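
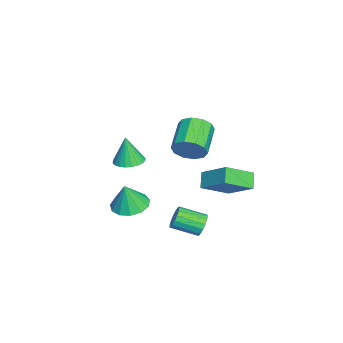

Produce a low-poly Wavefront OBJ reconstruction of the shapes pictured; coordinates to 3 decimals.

v 1.413 2.158 -3.343
v 1.721 1.933 -3.966
v 1.774 0.437 -3.4
v 1.467 0.662 -2.777
v 1.993 2.019 -3.764
v 2.046 0.523 -3.198
v 2.133 2.137 -3.466
v 2.186 0.641 -2.9
v 2.107 2.259 -3.14
v 2.16 0.764 -2.574
v 1.923 2.358 -2.86
v 1.976 0.863 -2.294
v 1.622 2.412 -2.691
v 1.675 0.916 -2.125
v 1.273 2.407 -2.671
v 1.326 0.911 -2.105
v 0.957 2.345 -2.805
v 1.01 0.849 -2.239
v 0.745 2.24 -3.062
v 0.798 0.745 -2.497
v 0.686 2.117 -3.384
v 0.739 0.621 -2.818
v 0.794 2.002 -3.696
v 0.847 0.507 -3.13
v 1.044 1.924 -3.927
v 1.097 0.428 -3.361
v 1.378 1.899 -4.024
v 1.431 0.403 -3.459
v 3.289 -1.432 -0.609
v 4.322 -1.261 -0.77
v 3.571 -1.668 0.949
v 4.081 -0.729 -0.646
v 3.588 -0.42 -0.51
v 3.001 -0.433 -0.405
v 2.504 -0.762 -0.365
v 2.257 -1.305 -0.402
v 2.337 -1.888 -0.505
v 2.72 -2.326 -0.641
v 3.283 -2.48 -0.766
v 3.848 -2.302 -0.842
v 4.235 -1.848 -0.843
v -3.514 -2.497 -1.887
v -2.816 -1.907 -1.777
v -3.626 -2.703 -0.073
v -3.098 -1.685 -1.769
v -3.442 -1.586 -1.779
v -3.798 -1.625 -1.806
v -4.111 -1.798 -1.845
v -4.332 -2.076 -1.89
v -4.43 -2.419 -1.935
v -4.387 -2.773 -1.973
v -4.212 -3.086 -1.998
v -3.931 -3.308 -2.006
v -3.586 -3.407 -1.996
v -3.23 -3.368 -1.969
v -2.917 -3.196 -1.93
v -2.696 -2.917 -1.885
v -2.599 -2.574 -1.84
v -2.641 -2.22 -1.802
v -2.877 1.573 -3.383
v -3.704 1.538 -2.658
v -3.788 3.056 -4.349
v -4.614 3.021 -3.624
v -1.846 3.019 -2.136
v -2.672 2.984 -1.411
v -2.756 4.502 -3.102
v -3.583 4.467 -2.377
v 2.071 1.507 2.95
v 2.451 1.882 3.761
v 0.708 2.047 4.5
v 0.329 1.673 3.69
v 2.334 2.334 3.385
v 0.591 2.499 4.124
v 2.117 2.47 2.843
v 0.374 2.635 3.582
v 1.882 2.239 2.342
v 0.14 2.404 3.081
v 1.72 1.728 2.073
v -0.022 1.893 2.813
v 1.692 1.133 2.14
v -0.051 1.298 2.879
v 1.809 0.681 2.516
v 0.066 0.846 3.255
v 2.026 0.545 3.058
v 0.283 0.71 3.797
v 2.26 0.776 3.559
v 0.518 0.941 4.298
v 2.422 1.287 3.827
v 0.68 1.452 4.567
f 2 1 5
f 2 5 3
f 3 5 6
f 3 6 4
f 5 1 7
f 5 7 6
f 6 7 8
f 6 8 4
f 7 1 9
f 7 9 8
f 8 9 10
f 8 10 4
f 9 1 11
f 9 11 10
f 10 11 12
f 10 12 4
f 11 1 13
f 11 13 12
f 12 13 14
f 12 14 4
f 13 1 15
f 13 15 14
f 14 15 16
f 14 16 4
f 15 1 17
f 15 17 16
f 16 17 18
f 16 18 4
f 17 1 19
f 17 19 18
f 18 19 20
f 18 20 4
f 19 1 21
f 19 21 20
f 20 21 22
f 20 22 4
f 21 1 23
f 21 23 22
f 22 23 24
f 22 24 4
f 23 1 25
f 23 25 24
f 24 25 26
f 24 26 4
f 25 1 27
f 25 27 26
f 26 27 28
f 26 28 4
f 27 1 2
f 27 2 28
f 28 2 3
f 28 3 4
f 30 29 32
f 30 32 31
f 32 29 33
f 32 33 31
f 33 29 34
f 33 34 31
f 34 29 35
f 34 35 31
f 35 29 36
f 35 36 31
f 36 29 37
f 36 37 31
f 37 29 38
f 37 38 31
f 38 29 39
f 38 39 31
f 39 29 40
f 39 40 31
f 40 29 41
f 40 41 31
f 41 29 30
f 41 30 31
f 43 42 45
f 43 45 44
f 45 42 46
f 45 46 44
f 46 42 47
f 46 47 44
f 47 42 48
f 47 48 44
f 48 42 49
f 48 49 44
f 49 42 50
f 49 50 44
f 50 42 51
f 50 51 44
f 51 42 52
f 51 52 44
f 52 42 53
f 52 53 44
f 53 42 54
f 53 54 44
f 54 42 55
f 54 55 44
f 55 42 56
f 55 56 44
f 56 42 57
f 56 57 44
f 57 42 58
f 57 58 44
f 58 42 59
f 58 59 44
f 59 42 43
f 59 43 44
f 61 63 60
f 64 61 60
f 60 63 62
f 62 64 60
f 61 67 63
f 65 61 64
f 65 67 61
f 63 67 62
f 66 64 62
f 62 67 66
f 66 65 64
f 67 65 66
f 69 68 72
f 69 72 70
f 70 72 73
f 70 73 71
f 72 68 74
f 72 74 73
f 73 74 75
f 73 75 71
f 74 68 76
f 74 76 75
f 75 76 77
f 75 77 71
f 76 68 78
f 76 78 77
f 77 78 79
f 77 79 71
f 78 68 80
f 78 80 79
f 79 80 81
f 79 81 71
f 80 68 82
f 80 82 81
f 81 82 83
f 81 83 71
f 82 68 84
f 82 84 83
f 83 84 85
f 83 85 71
f 84 68 86
f 84 86 85
f 85 86 87
f 85 87 71
f 86 68 88
f 86 88 87
f 87 88 89
f 87 89 71
f 88 68 69
f 88 69 89
f 89 69 70
f 89 70 71



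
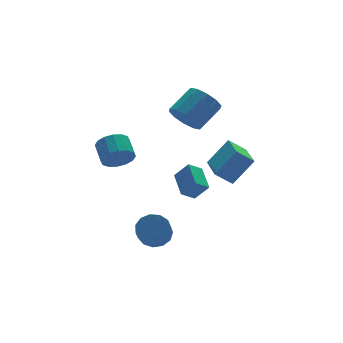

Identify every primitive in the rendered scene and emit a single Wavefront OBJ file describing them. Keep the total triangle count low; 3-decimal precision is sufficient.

v -3.649 -0.672 -0.491
v -3.349 -1.096 0.195
v -3.111 -0.051 0.736
v -3.411 0.372 0.051
v -2.996 -1.039 -0.069
v -2.757 0.005 0.472
v -2.817 -0.885 -0.446
v -2.579 0.16 0.095
v -2.861 -0.673 -0.835
v -2.623 0.371 -0.294
v -3.117 -0.461 -1.132
v -2.879 0.583 -0.591
v -3.515 -0.306 -1.257
v -3.277 0.739 -0.716
v -3.949 -0.249 -1.176
v -3.711 0.796 -0.635
v -4.303 -0.305 -0.912
v -4.064 0.739 -0.371
v -4.481 -0.46 -0.535
v -4.243 0.585 0.006
v -4.437 -0.671 -0.146
v -4.199 0.373 0.395
v -4.181 -0.883 0.151
v -3.943 0.161 0.692
v -3.783 -1.039 0.276
v -3.545 0.006 0.817
v 0.044 -0.626 1.198
v 0.575 -0.541 0.379
v 1.946 -0.19 1.302
v 1.416 -0.274 2.122
v 0.346 0.004 0.511
v 1.717 0.355 1.434
v 0.002 0.308 0.905
v 1.373 0.66 1.828
v -0.326 0.256 1.412
v 1.046 0.608 2.335
v -0.512 -0.133 1.837
v 0.859 0.219 2.76
v -0.486 -0.71 2.018
v 0.885 -0.359 2.941
v -0.257 -1.255 1.886
v 1.114 -0.904 2.809
v 0.087 -1.56 1.492
v 1.458 -1.208 2.415
v 0.414 -1.508 0.985
v 1.786 -1.156 1.908
v 0.601 -1.119 0.56
v 1.972 -0.767 1.483
v -3.112 -3.243 -4.459
v -2.639 -3.888 -4.748
v -3.235 -4.781 -3.73
v -3.708 -4.137 -3.441
v -2.38 -3.672 -4.408
v -2.976 -4.566 -3.389
v -2.354 -3.321 -4.084
v -2.949 -4.215 -3.065
v -2.568 -2.945 -3.879
v -3.163 -3.838 -2.86
v -2.955 -2.663 -3.858
v -3.55 -3.557 -2.84
v -3.392 -2.566 -4.028
v -3.987 -3.459 -3.01
v -3.74 -2.684 -4.335
v -4.336 -3.577 -3.317
v -3.889 -2.979 -4.682
v -4.485 -3.873 -3.663
v -3.791 -3.358 -4.957
v -4.387 -4.252 -3.939
v -3.478 -3.701 -5.075
v -4.074 -4.595 -4.057
v -3.049 -3.898 -4.997
v -3.644 -4.792 -3.979
v -0.625 -4.545 -0.461
v 0.454 -4.699 0.843
v 0.102 -2.645 -0.84
v 1.182 -2.798 0.465
v 0.118 -4.962 -1.125
v 1.198 -5.115 0.18
v 0.846 -3.061 -1.503
v 1.925 -3.215 -0.199
v 0.726 -0.45 -4.75
v -0.024 -0.392 -4.237
v 1.164 0.991 -4.271
v 0.415 1.048 -3.758
v 1.285 -0.908 -3.882
v 0.536 -0.851 -3.369
v 1.724 0.532 -3.403
v 0.974 0.59 -2.89
f 2 1 5
f 2 5 3
f 3 5 6
f 3 6 4
f 5 1 7
f 5 7 6
f 6 7 8
f 6 8 4
f 7 1 9
f 7 9 8
f 8 9 10
f 8 10 4
f 9 1 11
f 9 11 10
f 10 11 12
f 10 12 4
f 11 1 13
f 11 13 12
f 12 13 14
f 12 14 4
f 13 1 15
f 13 15 14
f 14 15 16
f 14 16 4
f 15 1 17
f 15 17 16
f 16 17 18
f 16 18 4
f 17 1 19
f 17 19 18
f 18 19 20
f 18 20 4
f 19 1 21
f 19 21 20
f 20 21 22
f 20 22 4
f 21 1 23
f 21 23 22
f 22 23 24
f 22 24 4
f 23 1 25
f 23 25 24
f 24 25 26
f 24 26 4
f 25 1 2
f 25 2 26
f 26 2 3
f 26 3 4
f 28 27 31
f 28 31 29
f 29 31 32
f 29 32 30
f 31 27 33
f 31 33 32
f 32 33 34
f 32 34 30
f 33 27 35
f 33 35 34
f 34 35 36
f 34 36 30
f 35 27 37
f 35 37 36
f 36 37 38
f 36 38 30
f 37 27 39
f 37 39 38
f 38 39 40
f 38 40 30
f 39 27 41
f 39 41 40
f 40 41 42
f 40 42 30
f 41 27 43
f 41 43 42
f 42 43 44
f 42 44 30
f 43 27 45
f 43 45 44
f 44 45 46
f 44 46 30
f 45 27 47
f 45 47 46
f 46 47 48
f 46 48 30
f 47 27 28
f 47 28 48
f 48 28 29
f 48 29 30
f 50 49 53
f 50 53 51
f 51 53 54
f 51 54 52
f 53 49 55
f 53 55 54
f 54 55 56
f 54 56 52
f 55 49 57
f 55 57 56
f 56 57 58
f 56 58 52
f 57 49 59
f 57 59 58
f 58 59 60
f 58 60 52
f 59 49 61
f 59 61 60
f 60 61 62
f 60 62 52
f 61 49 63
f 61 63 62
f 62 63 64
f 62 64 52
f 63 49 65
f 63 65 64
f 64 65 66
f 64 66 52
f 65 49 67
f 65 67 66
f 66 67 68
f 66 68 52
f 67 49 69
f 67 69 68
f 68 69 70
f 68 70 52
f 69 49 71
f 69 71 70
f 70 71 72
f 70 72 52
f 71 49 50
f 71 50 72
f 72 50 51
f 72 51 52
f 74 76 73
f 77 74 73
f 73 76 75
f 75 77 73
f 74 80 76
f 78 74 77
f 78 80 74
f 76 80 75
f 79 77 75
f 75 80 79
f 79 78 77
f 80 78 79
f 82 84 81
f 85 82 81
f 81 84 83
f 83 85 81
f 82 88 84
f 86 82 85
f 86 88 82
f 84 88 83
f 87 85 83
f 83 88 87
f 87 86 85
f 88 86 87



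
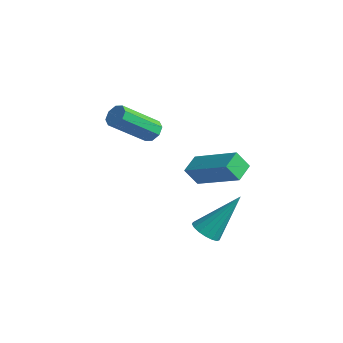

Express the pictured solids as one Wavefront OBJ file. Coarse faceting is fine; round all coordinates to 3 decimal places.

v 2.84 0.268 -0.817
v 3.409 0.287 -1.007
v 3.32 1.432 0.737
v 3.285 0.511 -1.137
v 3.06 0.68 -1.194
v 2.784 0.754 -1.164
v 2.521 0.717 -1.055
v 2.331 0.577 -0.891
v 2.258 0.367 -0.711
v 2.317 0.133 -0.554
v 2.497 -0.069 -0.458
v 2.755 -0.194 -0.444
v 3.033 -0.214 -0.516
v 3.266 -0.123 -0.656
v 3.402 0.058 -0.833
v -1.667 1.577 1.649
v -1.318 1.283 1.421
v -1.704 -0.11 2.622
v -2.053 0.183 2.851
v -1.168 1.494 1.714
v -1.554 0.1 2.915
v -1.31 1.753 1.969
v -1.696 0.359 3.17
v -1.661 1.909 2.036
v -2.048 0.515 3.238
v -2.016 1.87 1.878
v -2.402 0.477 3.079
v -2.166 1.66 1.585
v -2.552 0.266 2.786
v -2.024 1.401 1.33
v -2.41 0.007 2.531
v -1.672 1.245 1.262
v -2.059 -0.149 2.464
v 1.255 0.63 1.379
v 3.031 1.002 2.312
v 0.96 1.37 1.646
v 2.736 1.742 2.579
v 1.544 0.998 0.681
v 3.32 1.37 1.614
v 1.249 1.738 0.948
v 3.025 2.11 1.881
f 2 1 4
f 2 4 3
f 4 1 5
f 4 5 3
f 5 1 6
f 5 6 3
f 6 1 7
f 6 7 3
f 7 1 8
f 7 8 3
f 8 1 9
f 8 9 3
f 9 1 10
f 9 10 3
f 10 1 11
f 10 11 3
f 11 1 12
f 11 12 3
f 12 1 13
f 12 13 3
f 13 1 14
f 13 14 3
f 14 1 15
f 14 15 3
f 15 1 2
f 15 2 3
f 17 16 20
f 17 20 18
f 18 20 21
f 18 21 19
f 20 16 22
f 20 22 21
f 21 22 23
f 21 23 19
f 22 16 24
f 22 24 23
f 23 24 25
f 23 25 19
f 24 16 26
f 24 26 25
f 25 26 27
f 25 27 19
f 26 16 28
f 26 28 27
f 27 28 29
f 27 29 19
f 28 16 30
f 28 30 29
f 29 30 31
f 29 31 19
f 30 16 32
f 30 32 31
f 31 32 33
f 31 33 19
f 32 16 17
f 32 17 33
f 33 17 18
f 33 18 19
f 35 37 34
f 38 35 34
f 34 37 36
f 36 38 34
f 35 41 37
f 39 35 38
f 39 41 35
f 37 41 36
f 40 38 36
f 36 41 40
f 40 39 38
f 41 39 40



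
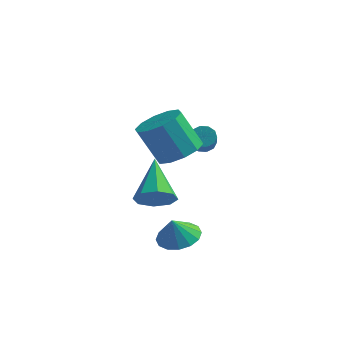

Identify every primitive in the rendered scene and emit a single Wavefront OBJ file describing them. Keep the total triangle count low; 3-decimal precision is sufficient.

v 1.037 -2.424 3.082
v 1.841 -2.743 3.543
v 0.967 -2.754 5.059
v 0.163 -2.436 4.598
v 1.848 -2.137 3.552
v 0.974 -2.148 5.068
v 1.545 -1.641 3.381
v 0.671 -1.652 4.897
v 1.048 -1.445 3.096
v 0.174 -1.456 4.612
v 0.547 -1.622 2.805
v -0.327 -1.633 4.321
v 0.233 -2.106 2.621
v -0.641 -2.117 4.137
v 0.226 -2.712 2.612
v -0.648 -2.723 4.128
v 0.529 -3.208 2.783
v -0.345 -3.219 4.299
v 1.026 -3.404 3.068
v 0.152 -3.415 4.584
v 1.527 -3.227 3.359
v 0.653 -3.238 4.875
v 1.112 -0.099 2.379
v 1.608 0.054 2.353
v 1.924 -0.827 3.196
v 1.428 -0.981 3.221
v 1.464 0.224 2.585
v 1.78 -0.658 3.428
v 1.185 0.27 2.738
v 1.501 -0.612 3.58
v 0.878 0.175 2.753
v 1.194 -0.707 3.596
v 0.661 -0.024 2.626
v 0.977 -0.906 3.469
v 0.616 -0.253 2.404
v 0.932 -1.134 3.247
v 0.76 -0.422 2.172
v 1.076 -1.304 3.015
v 1.039 -0.468 2.02
v 1.355 -1.35 2.862
v 1.346 -0.373 2.004
v 1.662 -1.255 2.847
v 1.563 -0.174 2.131
v 1.879 -1.056 2.974
v -0.021 -2.272 0.153
v 0.709 -2.302 0.625
v -0.699 -0.628 1.307
v 0.766 -1.905 0.093
v 0.361 -1.724 -0.404
v -0.267 -1.863 -0.574
v -0.752 -2.242 -0.319
v -0.808 -2.639 0.213
v -0.403 -2.82 0.71
v 0.225 -2.681 0.88
v 1.299 -3.251 -1.006
v 1.989 -3.813 -1.028
v 1.121 -3.509 -0.014
v 2.167 -3.41 -0.892
v 2.112 -2.965 -0.786
v 1.84 -2.597 -0.739
v 1.422 -2.404 -0.763
v 0.972 -2.438 -0.853
v 0.609 -2.69 -0.984
v 0.431 -3.092 -1.12
v 0.485 -3.537 -1.226
v 0.758 -3.905 -1.273
v 1.176 -4.098 -1.248
v 1.626 -4.064 -1.159
f 2 1 5
f 2 5 3
f 3 5 6
f 3 6 4
f 5 1 7
f 5 7 6
f 6 7 8
f 6 8 4
f 7 1 9
f 7 9 8
f 8 9 10
f 8 10 4
f 9 1 11
f 9 11 10
f 10 11 12
f 10 12 4
f 11 1 13
f 11 13 12
f 12 13 14
f 12 14 4
f 13 1 15
f 13 15 14
f 14 15 16
f 14 16 4
f 15 1 17
f 15 17 16
f 16 17 18
f 16 18 4
f 17 1 19
f 17 19 18
f 18 19 20
f 18 20 4
f 19 1 21
f 19 21 20
f 20 21 22
f 20 22 4
f 21 1 2
f 21 2 22
f 22 2 3
f 22 3 4
f 24 23 27
f 24 27 25
f 25 27 28
f 25 28 26
f 27 23 29
f 27 29 28
f 28 29 30
f 28 30 26
f 29 23 31
f 29 31 30
f 30 31 32
f 30 32 26
f 31 23 33
f 31 33 32
f 32 33 34
f 32 34 26
f 33 23 35
f 33 35 34
f 34 35 36
f 34 36 26
f 35 23 37
f 35 37 36
f 36 37 38
f 36 38 26
f 37 23 39
f 37 39 38
f 38 39 40
f 38 40 26
f 39 23 41
f 39 41 40
f 40 41 42
f 40 42 26
f 41 23 43
f 41 43 42
f 42 43 44
f 42 44 26
f 43 23 24
f 43 24 44
f 44 24 25
f 44 25 26
f 46 45 48
f 46 48 47
f 48 45 49
f 48 49 47
f 49 45 50
f 49 50 47
f 50 45 51
f 50 51 47
f 51 45 52
f 51 52 47
f 52 45 53
f 52 53 47
f 53 45 54
f 53 54 47
f 54 45 46
f 54 46 47
f 56 55 58
f 56 58 57
f 58 55 59
f 58 59 57
f 59 55 60
f 59 60 57
f 60 55 61
f 60 61 57
f 61 55 62
f 61 62 57
f 62 55 63
f 62 63 57
f 63 55 64
f 63 64 57
f 64 55 65
f 64 65 57
f 65 55 66
f 65 66 57
f 66 55 67
f 66 67 57
f 67 55 68
f 67 68 57
f 68 55 56
f 68 56 57



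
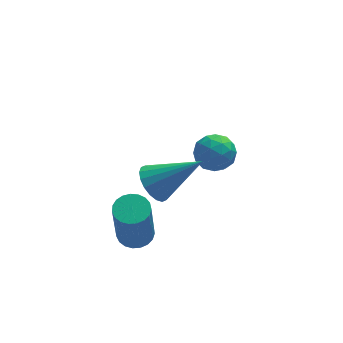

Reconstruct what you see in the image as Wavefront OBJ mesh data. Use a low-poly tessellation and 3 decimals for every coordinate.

v -3.238 0.279 -0.253
v -2.718 0.601 -0.102
v -2.942 0.023 1.904
v -3.462 -0.299 1.753
v -2.905 0.782 -0.071
v -3.129 0.203 1.935
v -3.149 0.876 -0.071
v -3.374 0.297 1.935
v -3.409 0.867 -0.103
v -3.633 0.288 1.903
v -3.639 0.756 -0.161
v -3.864 0.177 1.846
v -3.8 0.563 -0.234
v -4.025 -0.016 1.772
v -3.864 0.32 -0.311
v -4.088 -0.258 1.695
v -3.819 0.071 -0.378
v -4.044 -0.507 1.628
v -3.674 -0.142 -0.423
v -3.898 -0.721 1.583
v -3.453 -0.283 -0.439
v -3.678 -0.861 1.567
v -3.196 -0.326 -0.423
v -3.42 -0.904 1.583
v -2.945 -0.265 -0.377
v -3.169 -0.843 1.629
v -2.745 -0.109 -0.31
v -2.97 -0.688 1.696
v -2.63 0.113 -0.233
v -2.855 -0.465 1.773
v -2.621 0.365 -0.159
v -2.845 -0.214 1.847
v 0.116 4.568 0.139
v 0.656 4.519 -0.462
v 0.024 3.261 0.162
v 0.564 3.212 -0.439
v 0.798 3.46 0.296
v 0.854 4.268 0.281
v -0.174 3.512 -0.581
v -0.118 4.32 -0.596
v 0.477 3.867 -0.907
v 1.077 3.834 -0.365
v -0.397 3.946 0.065
v 0.203 3.913 0.607
v 0.394 4.658 -0.164
v 0.286 3.122 -0.136
v 0.423 3.268 0.296
v 0.741 3.239 -0.058
v 0.51 4.51 0.273
v 0.828 4.482 -0.08
v 0.911 3.859 0.365
v -0.148 3.298 -0.22
v 0.17 3.27 -0.573
v -0.061 4.541 -0.242
v 0.257 4.512 -0.596
v -0.231 3.921 -0.665
v 0.606 4.246 -0.779
v 0.552 3.478 -0.765
v 0.118 3.654 -0.849
v 0.151 4.129 -0.857
v 0.959 4.227 -0.46
v 0.905 3.459 -0.446
v 1.042 3.605 -0.015
v 1.076 4.079 -0.023
v 0.854 3.844 -0.722
v -0.225 4.321 0.146
v -0.279 3.553 0.16
v -0.396 3.701 -0.277
v -0.362 4.175 -0.285
v 0.128 4.302 0.465
v 0.074 3.534 0.479
v 0.529 3.651 0.557
v 0.562 4.126 0.549
v -0.174 3.936 0.422
v -2.65 0.092 2.53
v -2.209 -0.029 1.935
v -1.13 -0.272 3.73
v -2.174 0.299 1.989
v -2.232 0.585 2.15
v -2.374 0.774 2.387
v -2.57 0.827 2.652
v -2.782 0.735 2.892
v -2.968 0.515 3.061
v -3.091 0.212 3.125
v -3.126 -0.116 3.071
v -3.068 -0.402 2.91
v -2.926 -0.591 2.674
v -2.73 -0.644 2.409
v -2.518 -0.552 2.168
v -2.332 -0.332 1.999
f 2 1 5
f 2 5 3
f 3 5 6
f 3 6 4
f 5 1 7
f 5 7 6
f 6 7 8
f 6 8 4
f 7 1 9
f 7 9 8
f 8 9 10
f 8 10 4
f 9 1 11
f 9 11 10
f 10 11 12
f 10 12 4
f 11 1 13
f 11 13 12
f 12 13 14
f 12 14 4
f 13 1 15
f 13 15 14
f 14 15 16
f 14 16 4
f 15 1 17
f 15 17 16
f 16 17 18
f 16 18 4
f 17 1 19
f 17 19 18
f 18 19 20
f 18 20 4
f 19 1 21
f 19 21 20
f 20 21 22
f 20 22 4
f 21 1 23
f 21 23 22
f 22 23 24
f 22 24 4
f 23 1 25
f 23 25 24
f 24 25 26
f 24 26 4
f 25 1 27
f 25 27 26
f 26 27 28
f 26 28 4
f 27 1 29
f 27 29 28
f 28 29 30
f 28 30 4
f 29 1 31
f 29 31 30
f 30 31 32
f 30 32 4
f 31 1 2
f 31 2 32
f 32 2 3
f 32 3 4
f 33 70 49
f 70 44 73
f 49 73 38
f 70 73 49
f 33 49 45
f 49 38 50
f 45 50 34
f 49 50 45
f 33 45 54
f 45 34 55
f 54 55 40
f 45 55 54
f 33 54 66
f 54 40 69
f 66 69 43
f 54 69 66
f 33 66 70
f 66 43 74
f 70 74 44
f 66 74 70
f 34 50 61
f 50 38 64
f 61 64 42
f 50 64 61
f 38 73 51
f 73 44 72
f 51 72 37
f 73 72 51
f 44 74 71
f 74 43 67
f 71 67 35
f 74 67 71
f 43 69 68
f 69 40 56
f 68 56 39
f 69 56 68
f 40 55 60
f 55 34 57
f 60 57 41
f 55 57 60
f 36 62 48
f 62 42 63
f 48 63 37
f 62 63 48
f 36 48 46
f 48 37 47
f 46 47 35
f 48 47 46
f 36 46 53
f 46 35 52
f 53 52 39
f 46 52 53
f 36 53 58
f 53 39 59
f 58 59 41
f 53 59 58
f 36 58 62
f 58 41 65
f 62 65 42
f 58 65 62
f 37 63 51
f 63 42 64
f 51 64 38
f 63 64 51
f 35 47 71
f 47 37 72
f 71 72 44
f 47 72 71
f 39 52 68
f 52 35 67
f 68 67 43
f 52 67 68
f 41 59 60
f 59 39 56
f 60 56 40
f 59 56 60
f 42 65 61
f 65 41 57
f 61 57 34
f 65 57 61
f 76 75 78
f 76 78 77
f 78 75 79
f 78 79 77
f 79 75 80
f 79 80 77
f 80 75 81
f 80 81 77
f 81 75 82
f 81 82 77
f 82 75 83
f 82 83 77
f 83 75 84
f 83 84 77
f 84 75 85
f 84 85 77
f 85 75 86
f 85 86 77
f 86 75 87
f 86 87 77
f 87 75 88
f 87 88 77
f 88 75 89
f 88 89 77
f 89 75 90
f 89 90 77
f 90 75 76
f 90 76 77



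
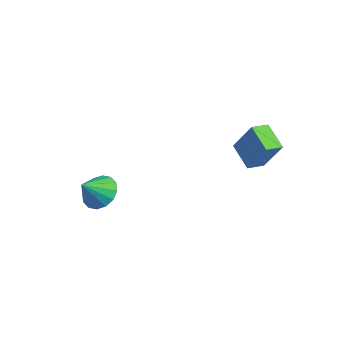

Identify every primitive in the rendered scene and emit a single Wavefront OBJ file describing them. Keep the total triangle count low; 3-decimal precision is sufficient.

v -1.3 -2.913 -1.027
v -0.662 -3.467 -1.652
v -1.2 -3.967 0.007
v -0.332 -3.149 -1.36
v -0.261 -2.768 -0.979
v -0.468 -2.426 -0.611
v -0.898 -2.214 -0.354
v -1.436 -2.19 -0.278
v -1.937 -2.36 -0.403
v -2.267 -2.678 -0.695
v -2.338 -3.059 -1.076
v -2.131 -3.401 -1.444
v -1.701 -3.612 -1.7
v -1.163 -3.636 -1.777
v 3.207 2.583 1.283
v 1.823 2.709 2.035
v 3.192 3.555 1.094
v 1.809 3.681 1.846
v 4.191 2.939 3.034
v 2.808 3.065 3.786
v 4.177 3.911 2.845
v 2.793 4.037 3.597
f 2 1 4
f 2 4 3
f 4 1 5
f 4 5 3
f 5 1 6
f 5 6 3
f 6 1 7
f 6 7 3
f 7 1 8
f 7 8 3
f 8 1 9
f 8 9 3
f 9 1 10
f 9 10 3
f 10 1 11
f 10 11 3
f 11 1 12
f 11 12 3
f 12 1 13
f 12 13 3
f 13 1 14
f 13 14 3
f 14 1 2
f 14 2 3
f 16 18 15
f 19 16 15
f 15 18 17
f 17 19 15
f 16 22 18
f 20 16 19
f 20 22 16
f 18 22 17
f 21 19 17
f 17 22 21
f 21 20 19
f 22 20 21



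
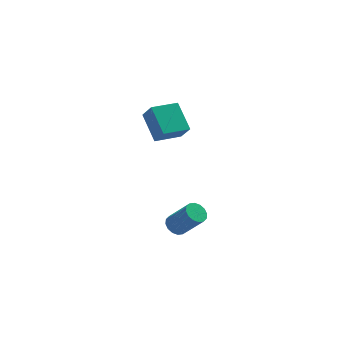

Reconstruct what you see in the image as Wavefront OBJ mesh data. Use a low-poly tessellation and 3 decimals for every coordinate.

v -4.209 2.515 -1.047
v -3.805 1.835 0.034
v -4.641 4.153 0.143
v -4.237 3.473 1.225
v -2.543 3.127 -1.285
v -2.139 2.447 -0.203
v -2.975 4.765 -0.094
v -2.571 4.085 0.987
v -3.989 -3.338 -3.886
v -3.464 -3.531 -4.323
v -2.445 -4.274 -2.771
v -2.971 -4.082 -2.334
v -3.378 -3.19 -4.216
v -2.36 -3.933 -2.664
v -3.456 -2.888 -4.02
v -2.438 -3.632 -2.468
v -3.677 -2.708 -3.789
v -2.659 -3.452 -2.236
v -3.982 -2.696 -3.583
v -2.963 -3.44 -2.031
v -4.288 -2.856 -3.459
v -3.27 -3.6 -1.907
v -4.515 -3.146 -3.449
v -3.496 -3.889 -1.897
v -4.6 -3.487 -3.556
v -3.582 -4.23 -2.004
v -4.522 -3.788 -3.752
v -3.504 -4.532 -2.2
v -4.301 -3.968 -3.984
v -3.283 -4.712 -2.431
v -3.997 -3.98 -4.189
v -2.978 -4.724 -2.637
v -3.69 -3.82 -4.313
v -2.672 -4.564 -2.761
f 2 4 1
f 5 2 1
f 1 4 3
f 3 5 1
f 2 8 4
f 6 2 5
f 6 8 2
f 4 8 3
f 7 5 3
f 3 8 7
f 7 6 5
f 8 6 7
f 10 9 13
f 10 13 11
f 11 13 14
f 11 14 12
f 13 9 15
f 13 15 14
f 14 15 16
f 14 16 12
f 15 9 17
f 15 17 16
f 16 17 18
f 16 18 12
f 17 9 19
f 17 19 18
f 18 19 20
f 18 20 12
f 19 9 21
f 19 21 20
f 20 21 22
f 20 22 12
f 21 9 23
f 21 23 22
f 22 23 24
f 22 24 12
f 23 9 25
f 23 25 24
f 24 25 26
f 24 26 12
f 25 9 27
f 25 27 26
f 26 27 28
f 26 28 12
f 27 9 29
f 27 29 28
f 28 29 30
f 28 30 12
f 29 9 31
f 29 31 30
f 30 31 32
f 30 32 12
f 31 9 33
f 31 33 32
f 32 33 34
f 32 34 12
f 33 9 10
f 33 10 34
f 34 10 11
f 34 11 12



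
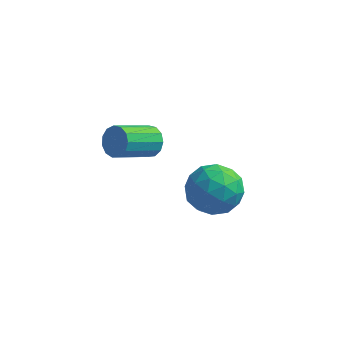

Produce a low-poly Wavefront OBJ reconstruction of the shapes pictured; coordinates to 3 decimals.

v -2.373 -1.121 1.286
v -1.955 -1.066 1.82
v -2.77 -2.344 2.588
v -3.187 -2.399 2.054
v -2.252 -0.834 1.89
v -3.067 -2.113 2.659
v -2.587 -0.693 1.769
v -3.402 -1.972 2.538
v -2.854 -0.688 1.494
v -3.669 -1.967 2.263
v -2.968 -0.821 1.153
v -3.783 -2.099 1.922
v -2.893 -1.048 0.854
v -3.708 -2.327 1.623
v -2.653 -1.299 0.692
v -3.468 -2.577 1.461
v -2.324 -1.493 0.719
v -3.138 -2.771 1.487
v -2.01 -1.569 0.925
v -2.825 -2.847 1.694
v -1.811 -1.502 1.246
v -2.626 -2.781 2.015
v -1.791 -1.315 1.579
v -2.606 -2.593 2.348
v -1.203 0.992 -1.549
v -0.631 1.662 -2.347
v -0.369 -0.582 -2.273
v 0.203 0.088 -3.071
v 0.49 0.159 -1.92
v -0.025 1.132 -1.473
v -0.975 -0.052 -3.147
v -1.49 0.921 -2.7
v -0.49 1.017 -3.335
v 0.415 1.147 -2.576
v -1.415 -0.067 -2.044
v -0.51 0.063 -1.285
v -0.99 1.465 -1.884
v -0.01 -0.385 -2.736
v 0.159 -0.343 -2.059
v 0.495 0.05 -2.528
v -0.634 1.154 -1.371
v -0.298 1.547 -1.839
v 0.361 0.664 -1.589
v -0.702 -0.467 -2.781
v -0.366 -0.074 -3.249
v -1.495 1.03 -2.092
v -1.159 1.423 -2.561
v -1.361 0.416 -3.031
v -0.571 1.48 -2.934
v -0.081 0.554 -3.359
v -0.773 0.472 -3.404
v -1.076 1.044 -3.141
v -0.039 1.556 -2.488
v 0.451 0.631 -2.914
v 0.62 0.673 -2.237
v 0.317 1.245 -1.974
v 0.044 1.177 -3.069
v -1.451 0.449 -1.706
v -0.961 -0.476 -2.132
v -1.317 -0.165 -2.646
v -1.62 0.407 -2.383
v -0.919 0.526 -1.261
v -0.429 -0.4 -1.686
v 0.076 0.036 -1.479
v -0.227 0.608 -1.216
v -1.044 -0.097 -1.551
f 2 1 5
f 2 5 3
f 3 5 6
f 3 6 4
f 5 1 7
f 5 7 6
f 6 7 8
f 6 8 4
f 7 1 9
f 7 9 8
f 8 9 10
f 8 10 4
f 9 1 11
f 9 11 10
f 10 11 12
f 10 12 4
f 11 1 13
f 11 13 12
f 12 13 14
f 12 14 4
f 13 1 15
f 13 15 14
f 14 15 16
f 14 16 4
f 15 1 17
f 15 17 16
f 16 17 18
f 16 18 4
f 17 1 19
f 17 19 18
f 18 19 20
f 18 20 4
f 19 1 21
f 19 21 20
f 20 21 22
f 20 22 4
f 21 1 23
f 21 23 22
f 22 23 24
f 22 24 4
f 23 1 2
f 23 2 24
f 24 2 3
f 24 3 4
f 25 62 41
f 62 36 65
f 41 65 30
f 62 65 41
f 25 41 37
f 41 30 42
f 37 42 26
f 41 42 37
f 25 37 46
f 37 26 47
f 46 47 32
f 37 47 46
f 25 46 58
f 46 32 61
f 58 61 35
f 46 61 58
f 25 58 62
f 58 35 66
f 62 66 36
f 58 66 62
f 26 42 53
f 42 30 56
f 53 56 34
f 42 56 53
f 30 65 43
f 65 36 64
f 43 64 29
f 65 64 43
f 36 66 63
f 66 35 59
f 63 59 27
f 66 59 63
f 35 61 60
f 61 32 48
f 60 48 31
f 61 48 60
f 32 47 52
f 47 26 49
f 52 49 33
f 47 49 52
f 28 54 40
f 54 34 55
f 40 55 29
f 54 55 40
f 28 40 38
f 40 29 39
f 38 39 27
f 40 39 38
f 28 38 45
f 38 27 44
f 45 44 31
f 38 44 45
f 28 45 50
f 45 31 51
f 50 51 33
f 45 51 50
f 28 50 54
f 50 33 57
f 54 57 34
f 50 57 54
f 29 55 43
f 55 34 56
f 43 56 30
f 55 56 43
f 27 39 63
f 39 29 64
f 63 64 36
f 39 64 63
f 31 44 60
f 44 27 59
f 60 59 35
f 44 59 60
f 33 51 52
f 51 31 48
f 52 48 32
f 51 48 52
f 34 57 53
f 57 33 49
f 53 49 26
f 57 49 53



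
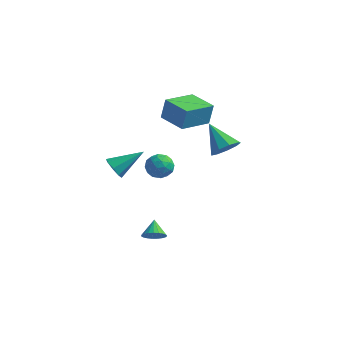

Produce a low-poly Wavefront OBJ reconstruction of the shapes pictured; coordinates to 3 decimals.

v -3.612 -0.884 -1.348
v -3.064 -1.378 -1.411
v -2.428 0.304 -0.372
v -3.076 -1.011 -1.843
v -3.403 -0.57 -1.984
v -3.851 -0.313 -1.753
v -4.16 -0.391 -1.284
v -4.147 -0.758 -0.852
v -3.821 -1.198 -0.711
v -3.372 -1.455 -0.942
v -0.127 -2.935 -4.247
v 0.326 -2.498 -4.503
v -0.513 -2.165 -3.613
v 0.107 -2.464 -4.678
v -0.153 -2.512 -4.778
v -0.409 -2.633 -4.787
v -0.615 -2.806 -4.702
v -0.738 -3.002 -4.538
v -0.754 -3.186 -4.325
v -0.662 -3.327 -4.097
v -0.478 -3.4 -3.896
v -0.233 -3.393 -3.755
v 0.031 -3.307 -3.699
v 0.267 -3.156 -3.738
v 0.435 -2.968 -3.865
v 0.506 -2.773 -4.058
v 0.468 -2.607 -4.284
v -1.325 0.195 2.766
v -1.172 0.425 4.037
v -0.64 1.986 2.36
v -0.487 2.216 3.63
v 0.227 -0.416 2.69
v 0.38 -0.186 3.96
v 0.912 1.375 2.283
v 1.065 1.605 3.554
v -1.982 2.444 -2.568
v -1.679 2.093 -1.841
v -2.721 1.287 -2.819
v -2.418 0.936 -2.092
v -2.967 1.6 -2.054
v -2.51 2.315 -1.899
v -1.89 1.065 -2.761
v -1.433 1.78 -2.606
v -1.622 1.241 -1.96
v -2.288 1.571 -1.524
v -2.112 1.809 -3.136
v -2.778 2.139 -2.7
v -1.766 2.37 -2.182
v -2.634 1.01 -2.478
v -2.957 1.4 -2.456
v -2.779 1.194 -2.028
v -2.254 2.5 -2.216
v -2.077 2.294 -1.789
v -2.833 2.004 -1.915
v -2.323 1.086 -2.871
v -2.146 0.88 -2.444
v -1.621 2.186 -2.632
v -1.443 1.98 -2.204
v -1.567 1.376 -2.745
v -1.554 1.662 -1.825
v -1.989 0.983 -1.973
v -1.678 1.059 -2.366
v -1.41 1.479 -2.275
v -1.946 1.857 -1.568
v -2.38 1.177 -1.716
v -2.703 1.567 -1.694
v -2.434 1.987 -1.603
v -1.912 1.356 -1.639
v -2.02 2.203 -2.944
v -2.454 1.523 -3.092
v -1.966 1.393 -3.057
v -1.697 1.813 -2.966
v -2.411 2.397 -2.687
v -2.846 1.718 -2.835
v -2.99 1.901 -2.385
v -2.722 2.321 -2.294
v -2.488 2.024 -3.021
v 3.348 -1.683 2.898
v 3.74 -2.085 3.55
v 2.092 -1.057 4.042
v 3.956 -1.542 3.489
v 3.888 -1.064 3.153
v 3.567 -0.876 2.697
v 3.143 -1.066 2.336
v 2.815 -1.544 2.237
v 2.737 -2.088 2.449
v 2.944 -2.442 2.87
v 3.34 -2.441 3.305
f 2 1 4
f 2 4 3
f 4 1 5
f 4 5 3
f 5 1 6
f 5 6 3
f 6 1 7
f 6 7 3
f 7 1 8
f 7 8 3
f 8 1 9
f 8 9 3
f 9 1 10
f 9 10 3
f 10 1 2
f 10 2 3
f 12 11 14
f 12 14 13
f 14 11 15
f 14 15 13
f 15 11 16
f 15 16 13
f 16 11 17
f 16 17 13
f 17 11 18
f 17 18 13
f 18 11 19
f 18 19 13
f 19 11 20
f 19 20 13
f 20 11 21
f 20 21 13
f 21 11 22
f 21 22 13
f 22 11 23
f 22 23 13
f 23 11 24
f 23 24 13
f 24 11 25
f 24 25 13
f 25 11 26
f 25 26 13
f 26 11 27
f 26 27 13
f 27 11 12
f 27 12 13
f 29 31 28
f 32 29 28
f 28 31 30
f 30 32 28
f 29 35 31
f 33 29 32
f 33 35 29
f 31 35 30
f 34 32 30
f 30 35 34
f 34 33 32
f 35 33 34
f 36 73 52
f 73 47 76
f 52 76 41
f 73 76 52
f 36 52 48
f 52 41 53
f 48 53 37
f 52 53 48
f 36 48 57
f 48 37 58
f 57 58 43
f 48 58 57
f 36 57 69
f 57 43 72
f 69 72 46
f 57 72 69
f 36 69 73
f 69 46 77
f 73 77 47
f 69 77 73
f 37 53 64
f 53 41 67
f 64 67 45
f 53 67 64
f 41 76 54
f 76 47 75
f 54 75 40
f 76 75 54
f 47 77 74
f 77 46 70
f 74 70 38
f 77 70 74
f 46 72 71
f 72 43 59
f 71 59 42
f 72 59 71
f 43 58 63
f 58 37 60
f 63 60 44
f 58 60 63
f 39 65 51
f 65 45 66
f 51 66 40
f 65 66 51
f 39 51 49
f 51 40 50
f 49 50 38
f 51 50 49
f 39 49 56
f 49 38 55
f 56 55 42
f 49 55 56
f 39 56 61
f 56 42 62
f 61 62 44
f 56 62 61
f 39 61 65
f 61 44 68
f 65 68 45
f 61 68 65
f 40 66 54
f 66 45 67
f 54 67 41
f 66 67 54
f 38 50 74
f 50 40 75
f 74 75 47
f 50 75 74
f 42 55 71
f 55 38 70
f 71 70 46
f 55 70 71
f 44 62 63
f 62 42 59
f 63 59 43
f 62 59 63
f 45 68 64
f 68 44 60
f 64 60 37
f 68 60 64
f 79 78 81
f 79 81 80
f 81 78 82
f 81 82 80
f 82 78 83
f 82 83 80
f 83 78 84
f 83 84 80
f 84 78 85
f 84 85 80
f 85 78 86
f 85 86 80
f 86 78 87
f 86 87 80
f 87 78 88
f 87 88 80
f 88 78 79
f 88 79 80



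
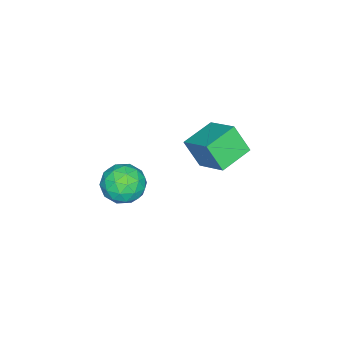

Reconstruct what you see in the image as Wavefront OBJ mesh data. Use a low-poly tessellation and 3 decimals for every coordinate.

v -4.304 3.38 0.744
v -4.319 2.463 2.211
v -3.553 5.03 1.782
v -3.567 4.114 3.249
v -2.513 2.786 0.391
v -2.527 1.87 1.858
v -1.761 4.437 1.429
v -1.776 3.52 2.896
v 2.152 2.297 3.334
v 3.018 2.398 2.526
v 2.282 0.382 3.234
v 3.148 0.483 2.426
v 3.345 0.806 3.553
v 3.265 1.99 3.614
v 2.035 0.79 2.146
v 1.955 1.974 2.207
v 2.946 1.467 1.792
v 3.755 1.476 2.662
v 1.545 1.304 3.098
v 2.354 1.313 3.968
v 2.574 2.516 2.939
v 2.726 0.264 2.821
v 2.842 0.454 3.483
v 3.351 0.513 3.009
v 2.719 2.276 3.578
v 3.228 2.335 3.104
v 3.42 1.399 3.707
v 2.072 0.445 2.656
v 2.581 0.504 2.182
v 1.949 2.267 2.751
v 2.458 2.326 2.277
v 1.88 1.381 2.053
v 3.04 2.028 2.033
v 3.117 0.902 1.974
v 2.462 1.083 1.809
v 2.415 1.779 1.845
v 3.516 2.033 2.544
v 3.592 0.907 2.485
v 3.708 1.097 3.147
v 3.661 1.793 3.183
v 3.474 1.486 2.112
v 1.708 1.873 3.275
v 1.784 0.747 3.216
v 1.639 0.987 2.577
v 1.592 1.683 2.613
v 2.183 1.878 3.786
v 2.26 0.752 3.727
v 2.885 1.001 3.915
v 2.838 1.697 3.951
v 1.826 1.294 3.648
f 2 4 1
f 5 2 1
f 1 4 3
f 3 5 1
f 2 8 4
f 6 2 5
f 6 8 2
f 4 8 3
f 7 5 3
f 3 8 7
f 7 6 5
f 8 6 7
f 9 46 25
f 46 20 49
f 25 49 14
f 46 49 25
f 9 25 21
f 25 14 26
f 21 26 10
f 25 26 21
f 9 21 30
f 21 10 31
f 30 31 16
f 21 31 30
f 9 30 42
f 30 16 45
f 42 45 19
f 30 45 42
f 9 42 46
f 42 19 50
f 46 50 20
f 42 50 46
f 10 26 37
f 26 14 40
f 37 40 18
f 26 40 37
f 14 49 27
f 49 20 48
f 27 48 13
f 49 48 27
f 20 50 47
f 50 19 43
f 47 43 11
f 50 43 47
f 19 45 44
f 45 16 32
f 44 32 15
f 45 32 44
f 16 31 36
f 31 10 33
f 36 33 17
f 31 33 36
f 12 38 24
f 38 18 39
f 24 39 13
f 38 39 24
f 12 24 22
f 24 13 23
f 22 23 11
f 24 23 22
f 12 22 29
f 22 11 28
f 29 28 15
f 22 28 29
f 12 29 34
f 29 15 35
f 34 35 17
f 29 35 34
f 12 34 38
f 34 17 41
f 38 41 18
f 34 41 38
f 13 39 27
f 39 18 40
f 27 40 14
f 39 40 27
f 11 23 47
f 23 13 48
f 47 48 20
f 23 48 47
f 15 28 44
f 28 11 43
f 44 43 19
f 28 43 44
f 17 35 36
f 35 15 32
f 36 32 16
f 35 32 36
f 18 41 37
f 41 17 33
f 37 33 10
f 41 33 37



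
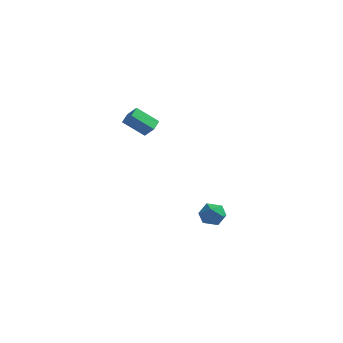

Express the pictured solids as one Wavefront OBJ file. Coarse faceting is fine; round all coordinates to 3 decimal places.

v -0.384 3.706 -3.365
v 0.358 3.539 -3.793
v -0.738 2.341 -3.447
v 0.004 2.174 -3.875
v 0.028 2.396 -3.032
v 0.246 3.24 -2.981
v -0.626 2.64 -4.259
v -0.408 3.484 -4.208
v 0.208 2.88 -4.346
v 0.612 2.73 -3.587
v -0.992 3.15 -3.653
v -0.588 3 -2.894
v -2.606 -0.244 2.856
v -3.646 -0.856 3.846
v -2.765 0.557 3.185
v -3.805 -0.055 4.174
v -1.955 -0.365 3.466
v -2.995 -0.977 4.455
v -2.114 0.436 3.794
v -3.154 -0.176 4.784
f 1 12 6
f 1 6 2
f 1 2 8
f 1 8 11
f 1 11 12
f 2 6 10
f 6 12 5
f 12 11 3
f 11 8 7
f 8 2 9
f 4 10 5
f 4 5 3
f 4 3 7
f 4 7 9
f 4 9 10
f 5 10 6
f 3 5 12
f 7 3 11
f 9 7 8
f 10 9 2
f 14 16 13
f 17 14 13
f 13 16 15
f 15 17 13
f 14 20 16
f 18 14 17
f 18 20 14
f 16 20 15
f 19 17 15
f 15 20 19
f 19 18 17
f 20 18 19



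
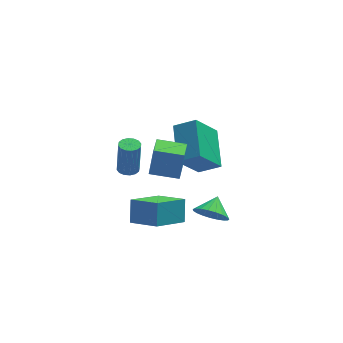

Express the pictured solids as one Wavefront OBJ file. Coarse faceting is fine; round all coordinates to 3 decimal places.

v -0.163 3.686 -3.217
v 0.317 3.439 -3.234
v 0.422 3.527 -1.459
v -0.057 3.774 -1.443
v 0.376 3.712 -3.251
v 0.481 3.799 -1.476
v 0.29 3.977 -3.259
v 0.395 4.065 -1.484
v 0.083 4.165 -3.256
v 0.188 4.253 -1.481
v -0.19 4.225 -3.242
v -0.084 4.313 -1.468
v -0.455 4.14 -3.222
v -0.35 4.228 -1.448
v -0.642 3.933 -3.201
v -0.537 4.021 -1.426
v -0.701 3.661 -3.184
v -0.596 3.748 -1.409
v -0.615 3.395 -3.176
v -0.51 3.483 -1.401
v -0.408 3.207 -3.179
v -0.303 3.295 -1.404
v -0.136 3.147 -3.192
v -0.03 3.235 -1.418
v 0.13 3.232 -3.212
v 0.235 3.32 -1.438
v 0.297 -3.183 -0.759
v 0.419 -2.494 0.204
v -0.753 -2.219 -1.316
v -0.631 -1.53 -0.353
v 1.651 -2.21 -1.627
v 1.773 -1.521 -0.664
v 0.601 -1.246 -2.184
v 0.723 -0.557 -1.221
v 2.918 -1.595 -1.889
v 3.516 -1.522 -2.488
v 3.342 -0.825 -1.371
v 3.266 -1.304 -2.607
v 2.955 -1.135 -2.603
v 2.638 -1.046 -2.475
v 2.369 -1.052 -2.245
v 2.195 -1.152 -1.954
v 2.146 -1.328 -1.652
v 2.23 -1.55 -1.391
v 2.433 -1.78 -1.215
v 2.72 -1.978 -1.156
v 3.041 -2.11 -1.224
v 3.341 -2.153 -1.407
v 3.567 -2.099 -1.673
v 3.681 -1.958 -1.976
v 3.663 -1.754 -2.265
v 2.887 1.446 -0.513
v 2.989 3.4 0.352
v 1.875 1.765 -1.115
v 1.977 3.72 -0.25
v 3.983 2.06 -2.03
v 4.085 4.015 -1.165
v 2.971 2.38 -2.632
v 3.073 4.334 -1.767
v 0.193 -1.38 1.248
v 0.441 -1.108 2.609
v 0.481 -0.259 0.972
v 0.729 0.013 2.333
v 1.491 -1.753 1.087
v 1.739 -1.481 2.448
v 1.779 -0.632 0.811
v 2.027 -0.36 2.172
f 2 1 5
f 2 5 3
f 3 5 6
f 3 6 4
f 5 1 7
f 5 7 6
f 6 7 8
f 6 8 4
f 7 1 9
f 7 9 8
f 8 9 10
f 8 10 4
f 9 1 11
f 9 11 10
f 10 11 12
f 10 12 4
f 11 1 13
f 11 13 12
f 12 13 14
f 12 14 4
f 13 1 15
f 13 15 14
f 14 15 16
f 14 16 4
f 15 1 17
f 15 17 16
f 16 17 18
f 16 18 4
f 17 1 19
f 17 19 18
f 18 19 20
f 18 20 4
f 19 1 21
f 19 21 20
f 20 21 22
f 20 22 4
f 21 1 23
f 21 23 22
f 22 23 24
f 22 24 4
f 23 1 25
f 23 25 24
f 24 25 26
f 24 26 4
f 25 1 2
f 25 2 26
f 26 2 3
f 26 3 4
f 28 30 27
f 31 28 27
f 27 30 29
f 29 31 27
f 28 34 30
f 32 28 31
f 32 34 28
f 30 34 29
f 33 31 29
f 29 34 33
f 33 32 31
f 34 32 33
f 36 35 38
f 36 38 37
f 38 35 39
f 38 39 37
f 39 35 40
f 39 40 37
f 40 35 41
f 40 41 37
f 41 35 42
f 41 42 37
f 42 35 43
f 42 43 37
f 43 35 44
f 43 44 37
f 44 35 45
f 44 45 37
f 45 35 46
f 45 46 37
f 46 35 47
f 46 47 37
f 47 35 48
f 47 48 37
f 48 35 49
f 48 49 37
f 49 35 50
f 49 50 37
f 50 35 51
f 50 51 37
f 51 35 36
f 51 36 37
f 53 55 52
f 56 53 52
f 52 55 54
f 54 56 52
f 53 59 55
f 57 53 56
f 57 59 53
f 55 59 54
f 58 56 54
f 54 59 58
f 58 57 56
f 59 57 58
f 61 63 60
f 64 61 60
f 60 63 62
f 62 64 60
f 61 67 63
f 65 61 64
f 65 67 61
f 63 67 62
f 66 64 62
f 62 67 66
f 66 65 64
f 67 65 66



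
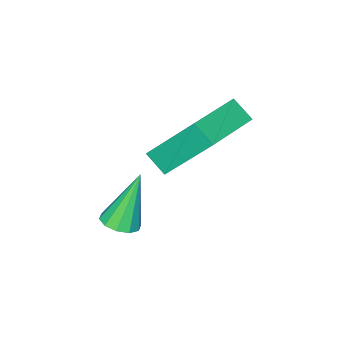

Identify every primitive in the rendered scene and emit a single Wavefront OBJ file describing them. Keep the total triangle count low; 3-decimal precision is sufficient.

v -2.332 -3.666 -1.315
v -2.883 -2.428 0.405
v -2.382 -3.01 -1.804
v -2.933 -1.772 -0.084
v -0.487 -3.288 -0.996
v -1.038 -2.05 0.724
v -0.537 -2.632 -1.485
v -1.088 -1.394 0.235
v 0.375 -3.412 -3.496
v 0.921 -3.411 -3.274
v -0.315 -3.328 -1.804
v 0.823 -3.065 -3.331
v 0.553 -2.851 -3.452
v 0.215 -2.851 -3.589
v -0.061 -3.066 -3.691
v -0.171 -3.412 -3.719
v -0.073 -3.759 -3.662
v 0.197 -3.972 -3.541
v 0.535 -3.972 -3.404
v 0.811 -3.758 -3.302
f 2 4 1
f 5 2 1
f 1 4 3
f 3 5 1
f 2 8 4
f 6 2 5
f 6 8 2
f 4 8 3
f 7 5 3
f 3 8 7
f 7 6 5
f 8 6 7
f 10 9 12
f 10 12 11
f 12 9 13
f 12 13 11
f 13 9 14
f 13 14 11
f 14 9 15
f 14 15 11
f 15 9 16
f 15 16 11
f 16 9 17
f 16 17 11
f 17 9 18
f 17 18 11
f 18 9 19
f 18 19 11
f 19 9 20
f 19 20 11
f 20 9 10
f 20 10 11



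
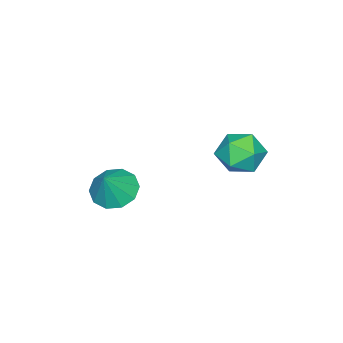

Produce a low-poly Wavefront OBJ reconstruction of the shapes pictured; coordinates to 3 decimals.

v 1.474 3.268 3.175
v 2.13 3.233 3.481
v 1.57 2.147 2.839
v 2.226 2.112 3.145
v 1.635 2.171 3.561
v 1.575 2.864 3.769
v 2.125 2.516 2.551
v 2.065 3.209 2.759
v 2.533 2.768 3.096
v 2.23 2.555 3.72
v 1.47 2.825 2.6
v 1.167 2.612 3.224
v 3.07 -0.388 1.347
v 3.581 -0.707 1.01
v 3.65 -0.332 2.173
v 3.626 -0.287 0.951
v 3.459 0.094 1.042
v 3.143 0.292 1.251
v 2.799 0.229 1.496
v 2.56 -0.069 1.684
v 2.515 -0.489 1.744
v 2.682 -0.87 1.652
v 2.998 -1.067 1.444
v 3.341 -1.005 1.199
f 1 12 6
f 1 6 2
f 1 2 8
f 1 8 11
f 1 11 12
f 2 6 10
f 6 12 5
f 12 11 3
f 11 8 7
f 8 2 9
f 4 10 5
f 4 5 3
f 4 3 7
f 4 7 9
f 4 9 10
f 5 10 6
f 3 5 12
f 7 3 11
f 9 7 8
f 10 9 2
f 14 13 16
f 14 16 15
f 16 13 17
f 16 17 15
f 17 13 18
f 17 18 15
f 18 13 19
f 18 19 15
f 19 13 20
f 19 20 15
f 20 13 21
f 20 21 15
f 21 13 22
f 21 22 15
f 22 13 23
f 22 23 15
f 23 13 24
f 23 24 15
f 24 13 14
f 24 14 15



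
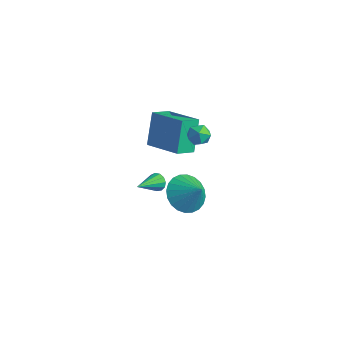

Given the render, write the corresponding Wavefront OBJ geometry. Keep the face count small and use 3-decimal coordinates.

v -1.91 -0.593 -3.758
v -1.471 -0.718 -4.064
v -1.83 -2.067 -3.042
v -1.362 -0.586 -3.805
v -1.428 -0.457 -3.531
v -1.647 -0.371 -3.329
v -1.949 -0.355 -3.263
v -2.239 -0.415 -3.355
v -2.425 -0.532 -3.574
v -2.447 -0.668 -3.851
v -2.299 -0.78 -4.099
v -2.027 -0.833 -4.239
v -1.718 -0.81 -4.225
v -0.09 1.262 0.47
v 0.238 0.815 0.054
v -0.578 0.405 1.006
v -0.25 -0.042 0.59
v 0.109 0.325 1.056
v 0.411 0.855 0.724
v -0.751 0.365 0.336
v -0.449 0.895 0.004
v -0.17 0.26 -0.03
v 0.361 0.236 0.415
v -0.701 0.984 0.645
v -0.17 0.96 1.09
v 2.794 -3.283 0.678
v 3.565 -3.19 -0.072
v 3.746 -3.237 1.662
v 3.471 -2.785 -0
v 3.274 -2.457 0.175
v 3.004 -2.254 0.427
v 2.702 -2.208 0.717
v 2.414 -2.325 1.001
v 2.184 -2.588 1.236
v 2.046 -2.957 1.386
v 2.023 -3.376 1.428
v 2.117 -3.78 1.356
v 2.314 -4.109 1.181
v 2.584 -4.312 0.929
v 2.886 -4.358 0.639
v 3.174 -4.241 0.355
v 3.404 -3.978 0.12
v 3.542 -3.609 -0.03
v -4.529 1.642 -1.255
v -2.443 1.74 -0.63
v -4.415 2.745 -1.811
v -2.328 2.842 -1.186
v -3.972 0.718 -2.974
v -1.885 0.815 -2.349
v -3.857 1.82 -3.53
v -1.771 1.918 -2.905
f 2 1 4
f 2 4 3
f 4 1 5
f 4 5 3
f 5 1 6
f 5 6 3
f 6 1 7
f 6 7 3
f 7 1 8
f 7 8 3
f 8 1 9
f 8 9 3
f 9 1 10
f 9 10 3
f 10 1 11
f 10 11 3
f 11 1 12
f 11 12 3
f 12 1 13
f 12 13 3
f 13 1 2
f 13 2 3
f 14 25 19
f 14 19 15
f 14 15 21
f 14 21 24
f 14 24 25
f 15 19 23
f 19 25 18
f 25 24 16
f 24 21 20
f 21 15 22
f 17 23 18
f 17 18 16
f 17 16 20
f 17 20 22
f 17 22 23
f 18 23 19
f 16 18 25
f 20 16 24
f 22 20 21
f 23 22 15
f 27 26 29
f 27 29 28
f 29 26 30
f 29 30 28
f 30 26 31
f 30 31 28
f 31 26 32
f 31 32 28
f 32 26 33
f 32 33 28
f 33 26 34
f 33 34 28
f 34 26 35
f 34 35 28
f 35 26 36
f 35 36 28
f 36 26 37
f 36 37 28
f 37 26 38
f 37 38 28
f 38 26 39
f 38 39 28
f 39 26 40
f 39 40 28
f 40 26 41
f 40 41 28
f 41 26 42
f 41 42 28
f 42 26 43
f 42 43 28
f 43 26 27
f 43 27 28
f 45 47 44
f 48 45 44
f 44 47 46
f 46 48 44
f 45 51 47
f 49 45 48
f 49 51 45
f 47 51 46
f 50 48 46
f 46 51 50
f 50 49 48
f 51 49 50



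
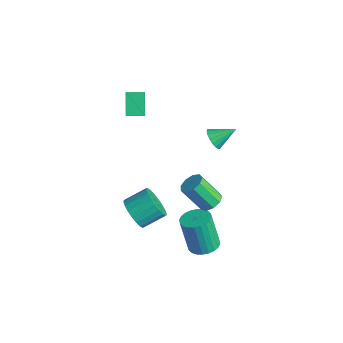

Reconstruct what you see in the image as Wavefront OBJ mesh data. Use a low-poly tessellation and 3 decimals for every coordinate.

v 3.545 -0.237 0.273
v 4.162 -0.485 0.46
v 3.431 -1.251 1.853
v 2.815 -1.003 1.667
v 4.092 -0.062 0.656
v 3.361 -0.828 2.05
v 3.767 0.28 0.674
v 3.036 -0.486 2.067
v 3.338 0.38 0.503
v 2.607 -0.387 1.897
v 3.006 0.191 0.226
v 2.275 -0.575 1.619
v 2.927 -0.198 -0.03
v 2.196 -0.964 1.363
v 3.137 -0.605 -0.143
v 2.406 -1.371 1.25
v 3.538 -0.84 -0.062
v 2.807 -1.606 1.331
v 3.943 -0.793 0.176
v 3.212 -1.559 1.57
v -0.068 2.144 1.192
v 0.223 2.392 0.618
v 0.408 3.236 1.908
v -0.057 2.518 0.613
v -0.339 2.57 0.722
v -0.568 2.537 0.924
v -0.698 2.427 1.18
v -0.703 2.26 1.438
v -0.582 2.07 1.647
v -0.36 1.895 1.766
v -0.08 1.769 1.772
v 0.203 1.718 1.663
v 0.431 1.75 1.46
v 0.561 1.861 1.205
v 0.566 2.028 0.947
v 0.446 2.217 0.738
v 0.022 -2.827 -2.744
v 0.69 -2.601 -3.438
v 0.967 -1.367 -2.77
v 0.298 -1.593 -2.076
v 0.346 -2.439 -3.595
v 0.623 -1.205 -2.927
v -0.054 -2.343 -3.605
v 0.222 -1.11 -2.936
v -0.442 -2.332 -3.466
v -0.165 -1.098 -2.797
v -0.749 -2.406 -3.202
v -0.472 -1.172 -2.533
v -0.923 -2.553 -2.859
v -0.646 -1.319 -2.19
v -0.933 -2.747 -2.496
v -0.657 -1.513 -1.828
v -0.779 -2.955 -2.176
v -0.502 -1.721 -1.508
v -0.486 -3.141 -1.954
v -0.209 -1.907 -1.286
v -0.105 -3.272 -1.869
v 0.171 -2.039 -1.201
v 0.297 -3.327 -1.935
v 0.574 -2.093 -1.267
v 0.652 -3.295 -2.141
v 0.929 -2.061 -1.473
v 0.898 -3.182 -2.452
v 1.175 -1.948 -1.783
v 0.993 -3.008 -2.812
v 1.269 -1.774 -2.144
v 0.919 -2.802 -3.161
v 1.196 -1.568 -2.493
v -3.791 -1.036 1.663
v -4.703 -0.506 2.687
v -3.28 -0.165 1.667
v -4.192 0.365 2.691
v -3.168 -1.405 2.409
v -4.08 -0.875 3.433
v -2.657 -0.534 2.413
v -3.569 -0.004 3.437
v 3.275 -0.464 -3.813
v 3.975 -0.023 -3.58
v 3.425 -0.234 -1.533
v 2.725 -0.676 -1.767
v 3.75 0.224 -3.615
v 3.2 0.013 -1.568
v 3.453 0.366 -3.68
v 2.903 0.155 -1.633
v 3.129 0.382 -3.765
v 2.579 0.171 -1.718
v 2.827 0.268 -3.858
v 2.277 0.057 -1.811
v 2.593 0.044 -3.944
v 2.044 -0.167 -1.897
v 2.463 -0.259 -4.01
v 1.914 -0.47 -1.963
v 2.457 -0.592 -4.046
v 1.907 -0.803 -1.999
v 2.575 -0.906 -4.047
v 2.025 -1.117 -2
v 2.8 -1.153 -4.012
v 2.25 -1.364 -1.965
v 3.097 -1.295 -3.947
v 2.547 -1.506 -1.9
v 3.421 -1.311 -3.862
v 2.871 -1.522 -1.815
v 3.723 -1.197 -3.769
v 3.173 -1.408 -1.722
v 3.956 -0.973 -3.683
v 3.407 -1.184 -1.636
v 4.086 -0.67 -3.617
v 3.537 -0.881 -1.57
v 4.093 -0.337 -3.581
v 3.543 -0.548 -1.534
f 2 1 5
f 2 5 3
f 3 5 6
f 3 6 4
f 5 1 7
f 5 7 6
f 6 7 8
f 6 8 4
f 7 1 9
f 7 9 8
f 8 9 10
f 8 10 4
f 9 1 11
f 9 11 10
f 10 11 12
f 10 12 4
f 11 1 13
f 11 13 12
f 12 13 14
f 12 14 4
f 13 1 15
f 13 15 14
f 14 15 16
f 14 16 4
f 15 1 17
f 15 17 16
f 16 17 18
f 16 18 4
f 17 1 19
f 17 19 18
f 18 19 20
f 18 20 4
f 19 1 2
f 19 2 20
f 20 2 3
f 20 3 4
f 22 21 24
f 22 24 23
f 24 21 25
f 24 25 23
f 25 21 26
f 25 26 23
f 26 21 27
f 26 27 23
f 27 21 28
f 27 28 23
f 28 21 29
f 28 29 23
f 29 21 30
f 29 30 23
f 30 21 31
f 30 31 23
f 31 21 32
f 31 32 23
f 32 21 33
f 32 33 23
f 33 21 34
f 33 34 23
f 34 21 35
f 34 35 23
f 35 21 36
f 35 36 23
f 36 21 22
f 36 22 23
f 38 37 41
f 38 41 39
f 39 41 42
f 39 42 40
f 41 37 43
f 41 43 42
f 42 43 44
f 42 44 40
f 43 37 45
f 43 45 44
f 44 45 46
f 44 46 40
f 45 37 47
f 45 47 46
f 46 47 48
f 46 48 40
f 47 37 49
f 47 49 48
f 48 49 50
f 48 50 40
f 49 37 51
f 49 51 50
f 50 51 52
f 50 52 40
f 51 37 53
f 51 53 52
f 52 53 54
f 52 54 40
f 53 37 55
f 53 55 54
f 54 55 56
f 54 56 40
f 55 37 57
f 55 57 56
f 56 57 58
f 56 58 40
f 57 37 59
f 57 59 58
f 58 59 60
f 58 60 40
f 59 37 61
f 59 61 60
f 60 61 62
f 60 62 40
f 61 37 63
f 61 63 62
f 62 63 64
f 62 64 40
f 63 37 65
f 63 65 64
f 64 65 66
f 64 66 40
f 65 37 67
f 65 67 66
f 66 67 68
f 66 68 40
f 67 37 38
f 67 38 68
f 68 38 39
f 68 39 40
f 70 72 69
f 73 70 69
f 69 72 71
f 71 73 69
f 70 76 72
f 74 70 73
f 74 76 70
f 72 76 71
f 75 73 71
f 71 76 75
f 75 74 73
f 76 74 75
f 78 77 81
f 78 81 79
f 79 81 82
f 79 82 80
f 81 77 83
f 81 83 82
f 82 83 84
f 82 84 80
f 83 77 85
f 83 85 84
f 84 85 86
f 84 86 80
f 85 77 87
f 85 87 86
f 86 87 88
f 86 88 80
f 87 77 89
f 87 89 88
f 88 89 90
f 88 90 80
f 89 77 91
f 89 91 90
f 90 91 92
f 90 92 80
f 91 77 93
f 91 93 92
f 92 93 94
f 92 94 80
f 93 77 95
f 93 95 94
f 94 95 96
f 94 96 80
f 95 77 97
f 95 97 96
f 96 97 98
f 96 98 80
f 97 77 99
f 97 99 98
f 98 99 100
f 98 100 80
f 99 77 101
f 99 101 100
f 100 101 102
f 100 102 80
f 101 77 103
f 101 103 102
f 102 103 104
f 102 104 80
f 103 77 105
f 103 105 104
f 104 105 106
f 104 106 80
f 105 77 107
f 105 107 106
f 106 107 108
f 106 108 80
f 107 77 109
f 107 109 108
f 108 109 110
f 108 110 80
f 109 77 78
f 109 78 110
f 110 78 79
f 110 79 80



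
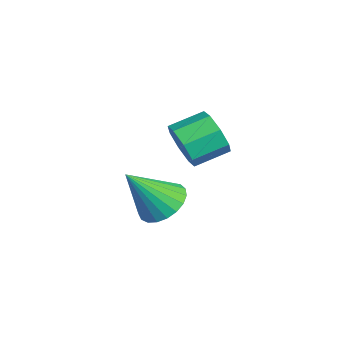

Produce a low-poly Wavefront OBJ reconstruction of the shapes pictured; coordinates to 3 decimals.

v -2.01 -0.774 -0.234
v -1.581 -0.435 -0.885
v -1.821 0.693 -0.456
v -2.25 0.354 0.194
v -2.212 -0.518 -1.02
v -2.452 0.609 -0.591
v -2.724 -0.752 -0.694
v -2.965 0.376 -0.265
v -2.818 -0.998 -0.099
v -3.059 0.13 0.33
v -2.439 -1.113 0.416
v -2.679 0.015 0.845
v -1.808 -1.029 0.551
v -2.048 0.098 0.98
v -1.295 -0.796 0.225
v -1.536 0.332 0.654
v -1.201 -0.55 -0.37
v -1.442 0.578 0.059
v -3.414 -1.153 -3.553
v -2.608 -1.426 -3.901
v -3.146 -2.327 -2.007
v -2.505 -1.124 -3.69
v -2.559 -0.828 -3.454
v -2.762 -0.587 -3.236
v -3.077 -0.444 -3.073
v -3.45 -0.424 -2.993
v -3.817 -0.529 -3.009
v -4.115 -0.743 -3.12
v -4.291 -1.027 -3.305
v -4.316 -1.333 -3.533
v -4.185 -1.608 -3.765
v -3.921 -1.804 -3.96
v -3.569 -1.887 -4.084
v -3.19 -1.844 -4.117
v -2.85 -1.681 -4.052
f 2 1 5
f 2 5 3
f 3 5 6
f 3 6 4
f 5 1 7
f 5 7 6
f 6 7 8
f 6 8 4
f 7 1 9
f 7 9 8
f 8 9 10
f 8 10 4
f 9 1 11
f 9 11 10
f 10 11 12
f 10 12 4
f 11 1 13
f 11 13 12
f 12 13 14
f 12 14 4
f 13 1 15
f 13 15 14
f 14 15 16
f 14 16 4
f 15 1 17
f 15 17 16
f 16 17 18
f 16 18 4
f 17 1 2
f 17 2 18
f 18 2 3
f 18 3 4
f 20 19 22
f 20 22 21
f 22 19 23
f 22 23 21
f 23 19 24
f 23 24 21
f 24 19 25
f 24 25 21
f 25 19 26
f 25 26 21
f 26 19 27
f 26 27 21
f 27 19 28
f 27 28 21
f 28 19 29
f 28 29 21
f 29 19 30
f 29 30 21
f 30 19 31
f 30 31 21
f 31 19 32
f 31 32 21
f 32 19 33
f 32 33 21
f 33 19 34
f 33 34 21
f 34 19 35
f 34 35 21
f 35 19 20
f 35 20 21



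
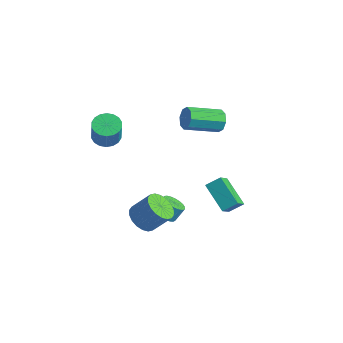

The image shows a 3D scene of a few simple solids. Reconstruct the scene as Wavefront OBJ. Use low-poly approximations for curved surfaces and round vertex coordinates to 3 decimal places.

v -4.09 -2.416 0.949
v -3.255 -2.297 0.737
v -2.835 -2.646 2.199
v -3.67 -2.764 2.411
v -3.365 -1.945 0.853
v -2.945 -2.293 2.315
v -3.619 -1.685 0.988
v -3.199 -2.034 2.449
v -3.966 -1.571 1.115
v -3.546 -1.919 2.577
v -4.338 -1.624 1.21
v -3.918 -1.972 2.671
v -4.661 -1.833 1.252
v -4.241 -2.182 2.714
v -4.87 -2.158 1.235
v -4.45 -2.507 2.696
v -4.925 -2.534 1.161
v -4.505 -2.883 2.623
v -4.815 -2.887 1.045
v -4.395 -3.235 2.507
v -4.561 -3.146 0.911
v -4.141 -3.495 2.372
v -4.214 -3.261 0.783
v -3.794 -3.609 2.245
v -3.842 -3.208 0.689
v -3.422 -3.556 2.15
v -3.519 -2.998 0.646
v -3.099 -3.347 2.108
v -3.31 -2.673 0.664
v -2.89 -3.022 2.125
v 0.412 -2.415 -3.429
v 0.843 -1.992 -3.838
v 1.06 -1.422 -3.02
v 0.628 -1.845 -2.611
v 0.575 -1.852 -3.864
v 0.791 -1.282 -3.046
v 0.278 -1.81 -3.815
v 0.495 -1.24 -2.997
v 0.005 -1.873 -3.699
v 0.221 -1.303 -2.881
v -0.198 -2.029 -3.537
v 0.018 -1.459 -2.719
v -0.296 -2.252 -3.355
v -0.08 -1.682 -2.538
v -0.271 -2.503 -3.187
v -0.055 -1.933 -2.369
v -0.128 -2.739 -3.06
v 0.088 -2.169 -2.242
v 0.108 -2.919 -2.997
v 0.324 -2.349 -2.179
v 0.397 -3.012 -3.009
v 0.613 -2.442 -2.191
v 0.688 -3.001 -3.093
v 0.904 -2.431 -2.275
v 0.932 -2.89 -3.236
v 1.148 -2.32 -2.418
v 1.086 -2.696 -3.411
v 1.302 -2.126 -2.594
v 1.123 -2.453 -3.59
v 1.339 -1.883 -2.772
v 1.037 -2.204 -3.741
v 1.253 -1.634 -2.923
v 0.222 -4.011 -2.777
v 0.843 -3.626 -3.415
v 1.659 -2.964 -2.222
v 1.038 -3.349 -1.583
v 0.541 -3.32 -3.378
v 1.356 -2.658 -2.185
v 0.176 -3.151 -3.222
v 0.991 -2.488 -2.029
v -0.181 -3.152 -2.978
v 0.635 -2.49 -1.785
v -0.457 -3.324 -2.694
v 0.359 -2.661 -1.501
v -0.599 -3.631 -2.427
v 0.217 -2.968 -1.233
v -0.578 -4.014 -2.228
v 0.238 -3.351 -1.035
v -0.399 -4.396 -2.138
v 0.417 -3.734 -0.945
v -0.096 -4.702 -2.175
v 0.719 -4.04 -0.982
v 0.269 -4.872 -2.331
v 1.084 -4.209 -1.138
v 0.625 -4.87 -2.575
v 1.441 -4.208 -1.382
v 0.901 -4.699 -2.859
v 1.717 -4.036 -1.666
v 1.043 -4.392 -3.127
v 1.859 -3.729 -1.933
v 1.022 -4.009 -3.325
v 1.838 -3.346 -2.132
v 2.002 -0.21 -1.313
v 2.408 -1.235 -0.253
v 2.484 0.505 -0.807
v 2.891 -0.521 0.254
v 3.629 -0.599 -2.314
v 4.036 -1.625 -1.253
v 4.112 0.115 -1.807
v 4.518 -0.91 -0.747
v -0.176 2.849 1.231
v 0.079 2.442 0.629
v -0.969 0.663 1.388
v -1.224 1.071 1.989
v 0.448 2.421 1.088
v -0.601 0.642 1.847
v 0.451 2.651 1.631
v -0.597 0.872 2.39
v 0.087 2.997 1.939
v -0.961 1.218 2.698
v -0.431 3.257 1.832
v -1.479 1.478 2.591
v -0.799 3.278 1.373
v -1.848 1.499 2.132
v -0.803 3.048 0.83
v -1.851 1.269 1.589
v -0.439 2.702 0.522
v -1.487 0.923 1.281
f 2 1 5
f 2 5 3
f 3 5 6
f 3 6 4
f 5 1 7
f 5 7 6
f 6 7 8
f 6 8 4
f 7 1 9
f 7 9 8
f 8 9 10
f 8 10 4
f 9 1 11
f 9 11 10
f 10 11 12
f 10 12 4
f 11 1 13
f 11 13 12
f 12 13 14
f 12 14 4
f 13 1 15
f 13 15 14
f 14 15 16
f 14 16 4
f 15 1 17
f 15 17 16
f 16 17 18
f 16 18 4
f 17 1 19
f 17 19 18
f 18 19 20
f 18 20 4
f 19 1 21
f 19 21 20
f 20 21 22
f 20 22 4
f 21 1 23
f 21 23 22
f 22 23 24
f 22 24 4
f 23 1 25
f 23 25 24
f 24 25 26
f 24 26 4
f 25 1 27
f 25 27 26
f 26 27 28
f 26 28 4
f 27 1 29
f 27 29 28
f 28 29 30
f 28 30 4
f 29 1 2
f 29 2 30
f 30 2 3
f 30 3 4
f 32 31 35
f 32 35 33
f 33 35 36
f 33 36 34
f 35 31 37
f 35 37 36
f 36 37 38
f 36 38 34
f 37 31 39
f 37 39 38
f 38 39 40
f 38 40 34
f 39 31 41
f 39 41 40
f 40 41 42
f 40 42 34
f 41 31 43
f 41 43 42
f 42 43 44
f 42 44 34
f 43 31 45
f 43 45 44
f 44 45 46
f 44 46 34
f 45 31 47
f 45 47 46
f 46 47 48
f 46 48 34
f 47 31 49
f 47 49 48
f 48 49 50
f 48 50 34
f 49 31 51
f 49 51 50
f 50 51 52
f 50 52 34
f 51 31 53
f 51 53 52
f 52 53 54
f 52 54 34
f 53 31 55
f 53 55 54
f 54 55 56
f 54 56 34
f 55 31 57
f 55 57 56
f 56 57 58
f 56 58 34
f 57 31 59
f 57 59 58
f 58 59 60
f 58 60 34
f 59 31 61
f 59 61 60
f 60 61 62
f 60 62 34
f 61 31 32
f 61 32 62
f 62 32 33
f 62 33 34
f 64 63 67
f 64 67 65
f 65 67 68
f 65 68 66
f 67 63 69
f 67 69 68
f 68 69 70
f 68 70 66
f 69 63 71
f 69 71 70
f 70 71 72
f 70 72 66
f 71 63 73
f 71 73 72
f 72 73 74
f 72 74 66
f 73 63 75
f 73 75 74
f 74 75 76
f 74 76 66
f 75 63 77
f 75 77 76
f 76 77 78
f 76 78 66
f 77 63 79
f 77 79 78
f 78 79 80
f 78 80 66
f 79 63 81
f 79 81 80
f 80 81 82
f 80 82 66
f 81 63 83
f 81 83 82
f 82 83 84
f 82 84 66
f 83 63 85
f 83 85 84
f 84 85 86
f 84 86 66
f 85 63 87
f 85 87 86
f 86 87 88
f 86 88 66
f 87 63 89
f 87 89 88
f 88 89 90
f 88 90 66
f 89 63 91
f 89 91 90
f 90 91 92
f 90 92 66
f 91 63 64
f 91 64 92
f 92 64 65
f 92 65 66
f 94 96 93
f 97 94 93
f 93 96 95
f 95 97 93
f 94 100 96
f 98 94 97
f 98 100 94
f 96 100 95
f 99 97 95
f 95 100 99
f 99 98 97
f 100 98 99
f 102 101 105
f 102 105 103
f 103 105 106
f 103 106 104
f 105 101 107
f 105 107 106
f 106 107 108
f 106 108 104
f 107 101 109
f 107 109 108
f 108 109 110
f 108 110 104
f 109 101 111
f 109 111 110
f 110 111 112
f 110 112 104
f 111 101 113
f 111 113 112
f 112 113 114
f 112 114 104
f 113 101 115
f 113 115 114
f 114 115 116
f 114 116 104
f 115 101 117
f 115 117 116
f 116 117 118
f 116 118 104
f 117 101 102
f 117 102 118
f 118 102 103
f 118 103 104



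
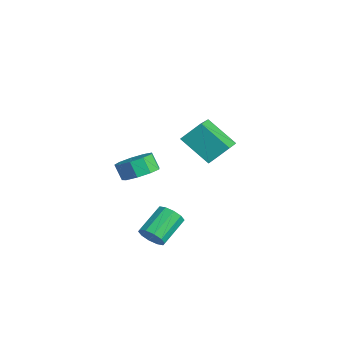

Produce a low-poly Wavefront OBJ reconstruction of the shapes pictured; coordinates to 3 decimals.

v 3.079 -4.598 -2.021
v 3.648 -4.174 -2.191
v 2.951 -2.899 -1.349
v 2.381 -3.322 -1.179
v 3.339 -4.128 -2.516
v 2.641 -2.853 -1.674
v 2.93 -4.262 -2.652
v 2.232 -2.987 -1.81
v 2.578 -4.524 -2.547
v 1.88 -3.249 -1.705
v 2.417 -4.814 -2.241
v 1.72 -3.539 -1.399
v 2.509 -5.021 -1.851
v 1.812 -3.746 -1.009
v 2.819 -5.067 -1.526
v 2.121 -3.792 -0.684
v 3.228 -4.933 -1.39
v 2.53 -3.658 -0.548
v 3.58 -4.671 -1.495
v 2.882 -3.396 -0.653
v 3.74 -4.381 -1.801
v 3.043 -3.106 -0.959
v -2.869 -2.702 -1.513
v -2.011 -2.552 -1.003
v -2.492 -2.748 -0.136
v -3.351 -2.898 -0.647
v -2.358 -1.958 -1.061
v -2.839 -2.153 -0.195
v -2.944 -1.712 -1.331
v -3.426 -1.907 -0.465
v -3.496 -1.929 -1.686
v -3.977 -2.125 -0.82
v -3.754 -2.508 -1.961
v -4.235 -2.704 -1.094
v -3.598 -3.178 -2.025
v -4.079 -3.374 -1.159
v -3.102 -3.625 -1.851
v -3.583 -3.821 -0.984
v -2.496 -3.641 -1.518
v -2.977 -3.836 -0.652
v -2.066 -3.217 -1.183
v -2.547 -3.412 -0.317
v -0.12 -1.805 2.223
v 0.103 -0.84 3.169
v -1.646 -0.748 1.505
v -1.423 0.217 2.452
v 1.103 -0.877 0.988
v 1.326 0.088 1.935
v -0.423 0.18 0.271
v -0.2 1.145 1.217
f 2 1 5
f 2 5 3
f 3 5 6
f 3 6 4
f 5 1 7
f 5 7 6
f 6 7 8
f 6 8 4
f 7 1 9
f 7 9 8
f 8 9 10
f 8 10 4
f 9 1 11
f 9 11 10
f 10 11 12
f 10 12 4
f 11 1 13
f 11 13 12
f 12 13 14
f 12 14 4
f 13 1 15
f 13 15 14
f 14 15 16
f 14 16 4
f 15 1 17
f 15 17 16
f 16 17 18
f 16 18 4
f 17 1 19
f 17 19 18
f 18 19 20
f 18 20 4
f 19 1 21
f 19 21 20
f 20 21 22
f 20 22 4
f 21 1 2
f 21 2 22
f 22 2 3
f 22 3 4
f 24 23 27
f 24 27 25
f 25 27 28
f 25 28 26
f 27 23 29
f 27 29 28
f 28 29 30
f 28 30 26
f 29 23 31
f 29 31 30
f 30 31 32
f 30 32 26
f 31 23 33
f 31 33 32
f 32 33 34
f 32 34 26
f 33 23 35
f 33 35 34
f 34 35 36
f 34 36 26
f 35 23 37
f 35 37 36
f 36 37 38
f 36 38 26
f 37 23 39
f 37 39 38
f 38 39 40
f 38 40 26
f 39 23 41
f 39 41 40
f 40 41 42
f 40 42 26
f 41 23 24
f 41 24 42
f 42 24 25
f 42 25 26
f 44 46 43
f 47 44 43
f 43 46 45
f 45 47 43
f 44 50 46
f 48 44 47
f 48 50 44
f 46 50 45
f 49 47 45
f 45 50 49
f 49 48 47
f 50 48 49



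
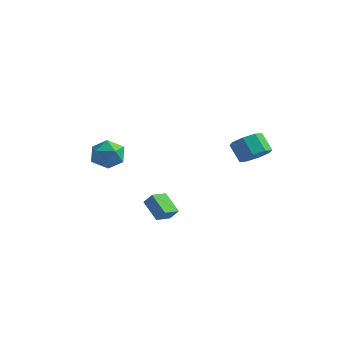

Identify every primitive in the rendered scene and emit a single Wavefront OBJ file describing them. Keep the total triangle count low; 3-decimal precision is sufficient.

v 4.323 3.471 2.78
v 5.06 4.077 3.265
v 4.153 4.316 4.344
v 3.417 3.709 3.86
v 4.578 4.51 2.764
v 3.671 4.749 3.844
v 3.946 4.334 2.273
v 3.04 4.573 3.352
v 3.536 3.652 2.079
v 2.629 3.891 3.158
v 3.587 2.864 2.296
v 2.68 3.103 3.375
v 4.069 2.431 2.796
v 3.162 2.67 3.876
v 4.7 2.607 3.288
v 3.794 2.846 4.367
v 5.111 3.289 3.482
v 4.204 3.528 4.561
v 1.339 -2.299 -1.207
v 0.098 -1.914 -0.239
v 1.498 -1.195 -1.442
v 0.257 -0.81 -0.474
v 1.923 -2.23 -0.486
v 0.682 -1.845 0.482
v 2.082 -1.126 -0.721
v 0.841 -0.741 0.247
v -4.74 0.029 1.522
v -4.403 0.57 2.537
v -3.297 -1.25 1.723
v -2.96 -0.709 2.738
v -3.991 -1.318 2.698
v -4.883 -0.527 2.573
v -2.817 -0.153 1.687
v -3.709 0.638 1.562
v -3.214 0.458 2.639
v -3.94 -0.263 3.264
v -3.76 -0.417 0.996
v -4.486 -1.138 1.621
f 2 1 5
f 2 5 3
f 3 5 6
f 3 6 4
f 5 1 7
f 5 7 6
f 6 7 8
f 6 8 4
f 7 1 9
f 7 9 8
f 8 9 10
f 8 10 4
f 9 1 11
f 9 11 10
f 10 11 12
f 10 12 4
f 11 1 13
f 11 13 12
f 12 13 14
f 12 14 4
f 13 1 15
f 13 15 14
f 14 15 16
f 14 16 4
f 15 1 17
f 15 17 16
f 16 17 18
f 16 18 4
f 17 1 2
f 17 2 18
f 18 2 3
f 18 3 4
f 20 22 19
f 23 20 19
f 19 22 21
f 21 23 19
f 20 26 22
f 24 20 23
f 24 26 20
f 22 26 21
f 25 23 21
f 21 26 25
f 25 24 23
f 26 24 25
f 27 38 32
f 27 32 28
f 27 28 34
f 27 34 37
f 27 37 38
f 28 32 36
f 32 38 31
f 38 37 29
f 37 34 33
f 34 28 35
f 30 36 31
f 30 31 29
f 30 29 33
f 30 33 35
f 30 35 36
f 31 36 32
f 29 31 38
f 33 29 37
f 35 33 34
f 36 35 28



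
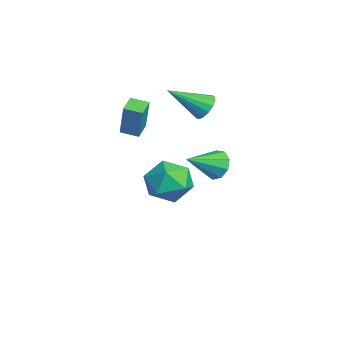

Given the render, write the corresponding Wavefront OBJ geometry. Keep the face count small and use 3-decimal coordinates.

v -2.938 1.27 -2.605
v -1.921 1.476 -1.983
v -2.059 -0.196 -3.557
v -1.042 0.01 -2.935
v -2.014 -0.439 -2.373
v -2.557 0.467 -1.785
v -1.423 0.813 -3.755
v -1.966 1.719 -3.167
v -0.985 1.194 -2.694
v -1.35 0.42 -1.84
v -2.63 0.86 -3.7
v -2.995 0.086 -2.846
v -2.199 2.246 1.489
v -1.886 2.604 2.029
v -2.241 0.614 2.591
v -2.252 2.649 2.083
v -2.604 2.586 1.977
v -2.847 2.433 1.74
v -2.917 2.229 1.436
v -2.794 2.029 1.146
v -2.512 1.888 0.948
v -2.146 1.843 0.894
v -1.794 1.905 1
v -1.551 2.059 1.237
v -1.481 2.263 1.541
v -1.604 2.462 1.831
v 3.201 1.758 0.9
v 3.587 2.185 1.382
v 3.759 0.442 1.62
v 3.119 2.088 1.568
v 2.689 1.838 1.442
v 2.499 1.549 1.063
v 2.638 1.359 0.607
v 3.04 1.355 0.288
v 3.517 1.54 0.256
v 3.847 1.826 0.525
v 3.874 2.081 0.97
v -2.111 -1.114 0.942
v -1.567 -1.025 2.582
v -1.767 -0.363 0.787
v -1.223 -0.274 2.427
v -1.357 -1.506 0.713
v -0.813 -1.417 2.353
v -1.013 -0.755 0.558
v -0.469 -0.666 2.198
f 1 12 6
f 1 6 2
f 1 2 8
f 1 8 11
f 1 11 12
f 2 6 10
f 6 12 5
f 12 11 3
f 11 8 7
f 8 2 9
f 4 10 5
f 4 5 3
f 4 3 7
f 4 7 9
f 4 9 10
f 5 10 6
f 3 5 12
f 7 3 11
f 9 7 8
f 10 9 2
f 14 13 16
f 14 16 15
f 16 13 17
f 16 17 15
f 17 13 18
f 17 18 15
f 18 13 19
f 18 19 15
f 19 13 20
f 19 20 15
f 20 13 21
f 20 21 15
f 21 13 22
f 21 22 15
f 22 13 23
f 22 23 15
f 23 13 24
f 23 24 15
f 24 13 25
f 24 25 15
f 25 13 26
f 25 26 15
f 26 13 14
f 26 14 15
f 28 27 30
f 28 30 29
f 30 27 31
f 30 31 29
f 31 27 32
f 31 32 29
f 32 27 33
f 32 33 29
f 33 27 34
f 33 34 29
f 34 27 35
f 34 35 29
f 35 27 36
f 35 36 29
f 36 27 37
f 36 37 29
f 37 27 28
f 37 28 29
f 39 41 38
f 42 39 38
f 38 41 40
f 40 42 38
f 39 45 41
f 43 39 42
f 43 45 39
f 41 45 40
f 44 42 40
f 40 45 44
f 44 43 42
f 45 43 44

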